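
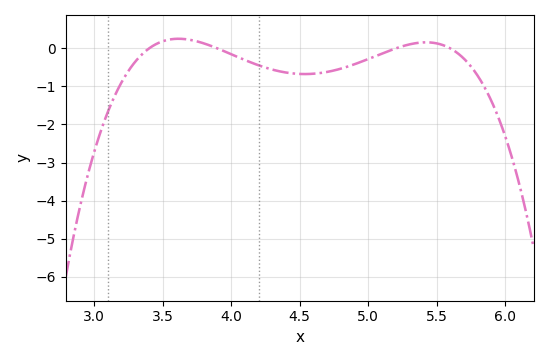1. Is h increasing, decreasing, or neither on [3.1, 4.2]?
neither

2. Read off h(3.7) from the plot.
0.226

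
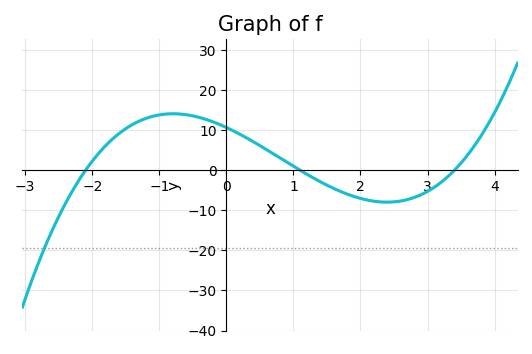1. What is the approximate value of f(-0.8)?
14.1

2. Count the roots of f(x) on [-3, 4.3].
3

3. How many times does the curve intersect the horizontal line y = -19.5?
1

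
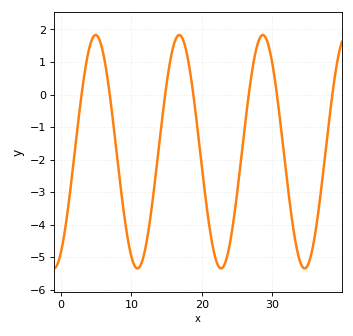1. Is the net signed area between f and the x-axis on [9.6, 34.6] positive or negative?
negative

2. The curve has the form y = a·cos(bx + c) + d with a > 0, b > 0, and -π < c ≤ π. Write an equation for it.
y = 3.59cos(0.53x - 2.6) - 1.76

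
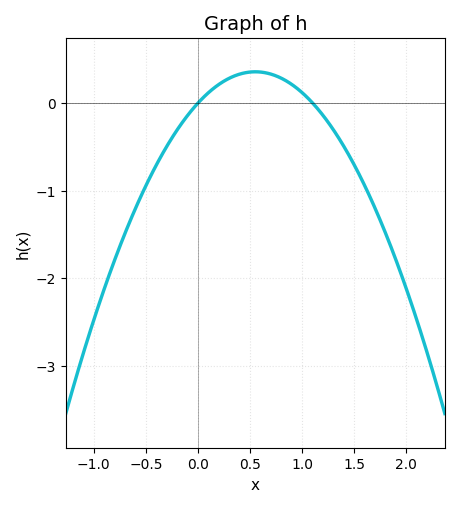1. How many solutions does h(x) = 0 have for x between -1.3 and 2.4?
2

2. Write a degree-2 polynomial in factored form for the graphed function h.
y = -1.18(x - 0)(x - 1.1)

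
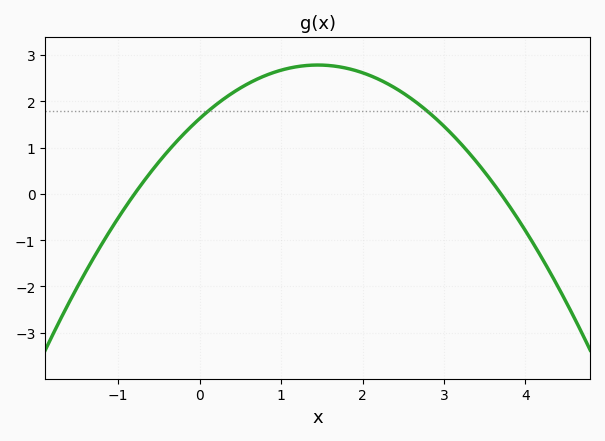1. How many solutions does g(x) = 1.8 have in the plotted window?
2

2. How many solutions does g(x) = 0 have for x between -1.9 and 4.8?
2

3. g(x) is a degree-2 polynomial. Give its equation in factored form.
y = -0.55(x + 0.8)(x - 3.7)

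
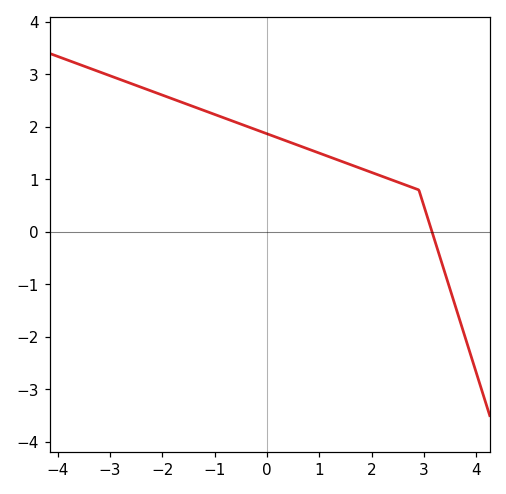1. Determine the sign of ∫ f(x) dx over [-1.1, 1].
positive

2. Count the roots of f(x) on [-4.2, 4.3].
1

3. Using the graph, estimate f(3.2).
-0.2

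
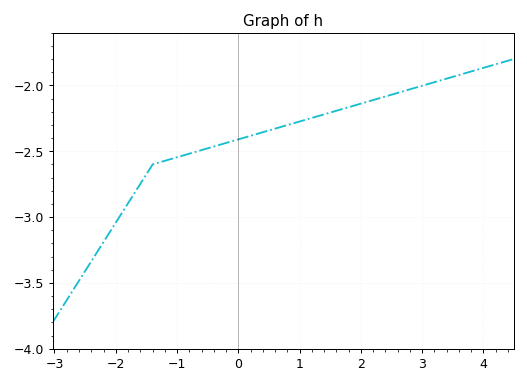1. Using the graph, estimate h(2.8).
-2.03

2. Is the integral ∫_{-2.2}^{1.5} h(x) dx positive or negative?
negative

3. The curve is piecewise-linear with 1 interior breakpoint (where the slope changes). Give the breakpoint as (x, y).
(-1.4, -2.6)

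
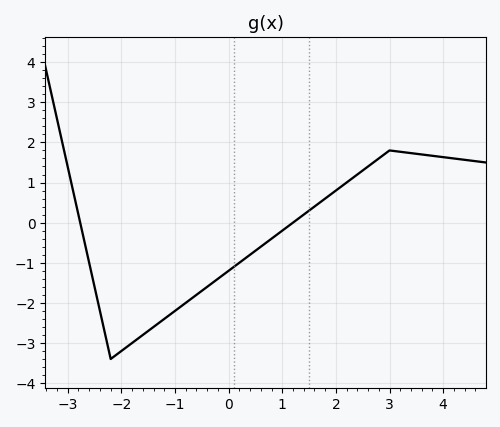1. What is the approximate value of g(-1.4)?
-2.6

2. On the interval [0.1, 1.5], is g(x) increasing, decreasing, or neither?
increasing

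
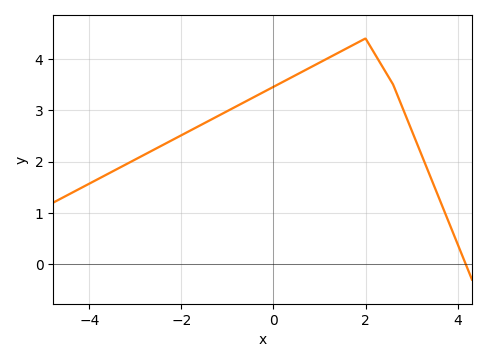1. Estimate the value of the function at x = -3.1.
2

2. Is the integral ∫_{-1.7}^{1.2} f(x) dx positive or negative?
positive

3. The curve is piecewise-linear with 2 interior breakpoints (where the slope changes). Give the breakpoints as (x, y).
(2, 4.4); (2.6, 3.5)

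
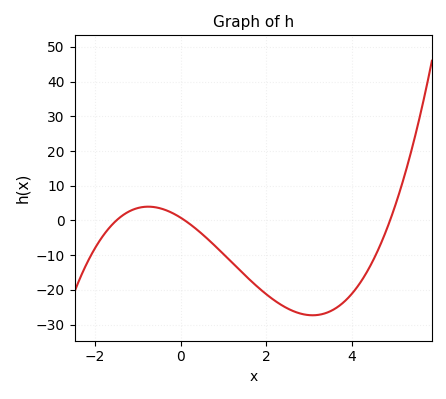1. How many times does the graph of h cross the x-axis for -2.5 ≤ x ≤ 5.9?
3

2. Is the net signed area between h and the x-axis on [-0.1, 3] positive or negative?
negative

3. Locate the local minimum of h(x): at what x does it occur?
3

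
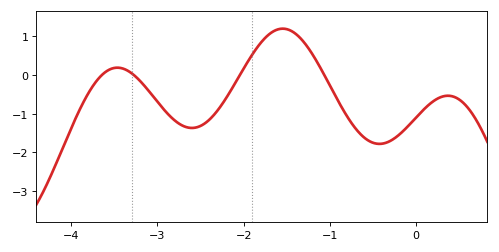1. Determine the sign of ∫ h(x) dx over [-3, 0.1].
negative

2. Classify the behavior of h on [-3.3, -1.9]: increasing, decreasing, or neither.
neither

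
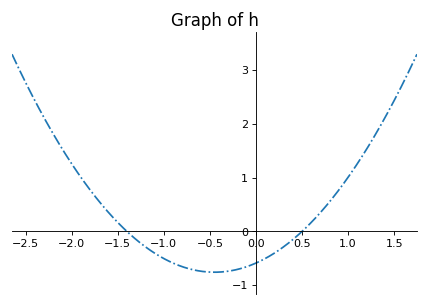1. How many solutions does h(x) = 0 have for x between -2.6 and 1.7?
2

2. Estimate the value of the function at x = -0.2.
-0.7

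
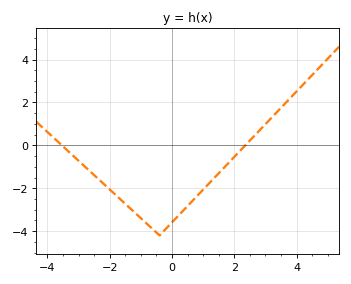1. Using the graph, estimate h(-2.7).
-1.12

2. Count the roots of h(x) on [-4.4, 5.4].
2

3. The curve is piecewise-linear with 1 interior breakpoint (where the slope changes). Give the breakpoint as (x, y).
(-0.4, -4.2)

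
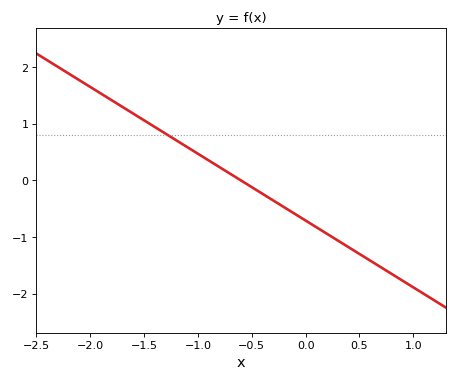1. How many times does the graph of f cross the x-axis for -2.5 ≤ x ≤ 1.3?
1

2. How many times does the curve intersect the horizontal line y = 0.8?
1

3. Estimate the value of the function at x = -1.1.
0.59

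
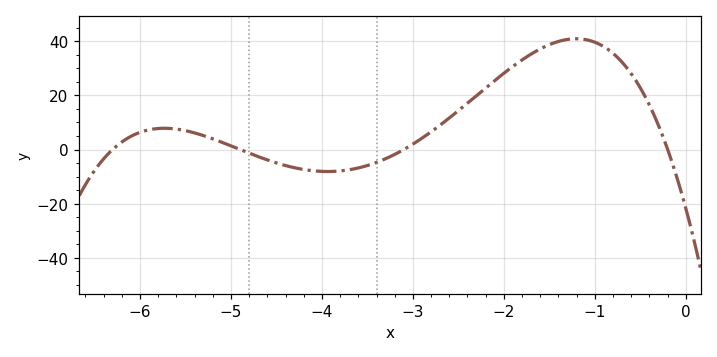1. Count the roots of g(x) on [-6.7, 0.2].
4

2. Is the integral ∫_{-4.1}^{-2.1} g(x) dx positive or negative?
positive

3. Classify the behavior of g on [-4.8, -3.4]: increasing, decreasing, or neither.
neither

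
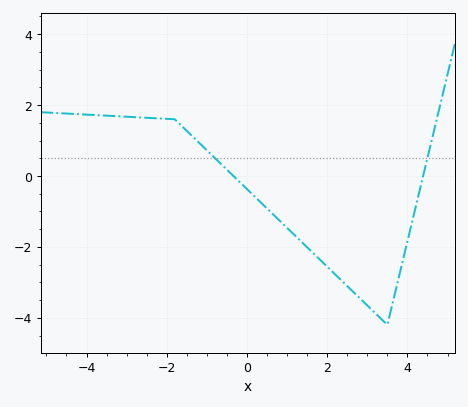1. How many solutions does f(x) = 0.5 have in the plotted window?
2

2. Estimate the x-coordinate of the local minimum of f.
3.4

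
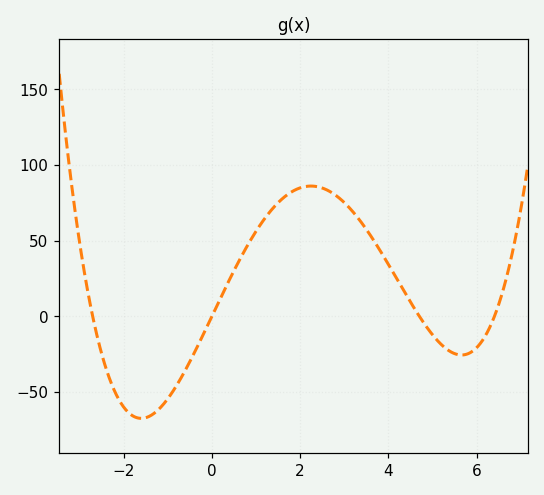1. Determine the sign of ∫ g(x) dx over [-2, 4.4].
positive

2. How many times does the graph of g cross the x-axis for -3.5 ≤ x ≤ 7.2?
4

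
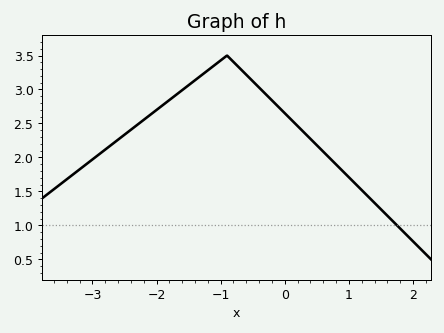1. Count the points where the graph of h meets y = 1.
1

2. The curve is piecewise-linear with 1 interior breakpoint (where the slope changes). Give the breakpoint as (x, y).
(-0.9, 3.5)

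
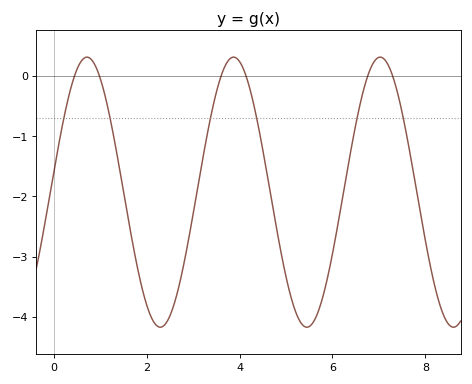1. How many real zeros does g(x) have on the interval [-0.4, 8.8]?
6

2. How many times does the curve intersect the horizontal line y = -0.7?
6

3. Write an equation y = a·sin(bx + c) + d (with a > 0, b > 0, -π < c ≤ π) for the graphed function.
y = 2.24sin(2x + 0.15) - 1.93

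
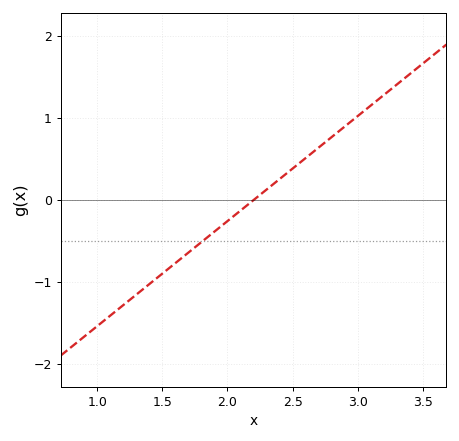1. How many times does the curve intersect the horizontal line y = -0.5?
1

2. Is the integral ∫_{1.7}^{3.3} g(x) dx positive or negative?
positive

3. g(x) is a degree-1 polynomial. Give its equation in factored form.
y = 1.28(x - 2.2)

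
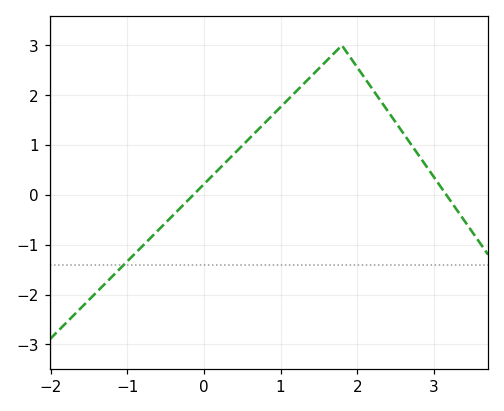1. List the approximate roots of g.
-0.1, 3.2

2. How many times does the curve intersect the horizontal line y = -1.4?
1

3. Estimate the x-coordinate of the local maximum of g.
1.8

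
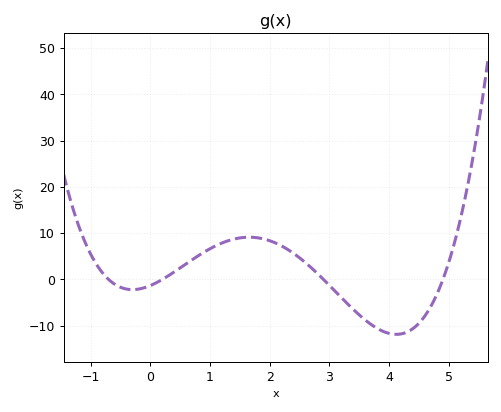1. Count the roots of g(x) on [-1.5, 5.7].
4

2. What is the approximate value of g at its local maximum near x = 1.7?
9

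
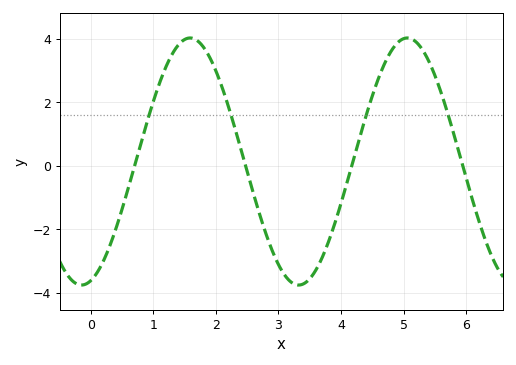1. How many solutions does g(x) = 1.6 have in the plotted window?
4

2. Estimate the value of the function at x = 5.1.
4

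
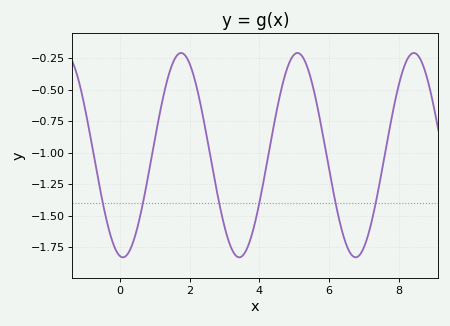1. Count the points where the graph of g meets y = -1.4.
6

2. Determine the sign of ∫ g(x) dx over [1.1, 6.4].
negative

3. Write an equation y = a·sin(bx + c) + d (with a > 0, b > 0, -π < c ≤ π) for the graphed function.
y = 0.81sin(1.88x - 1.73) - 1.02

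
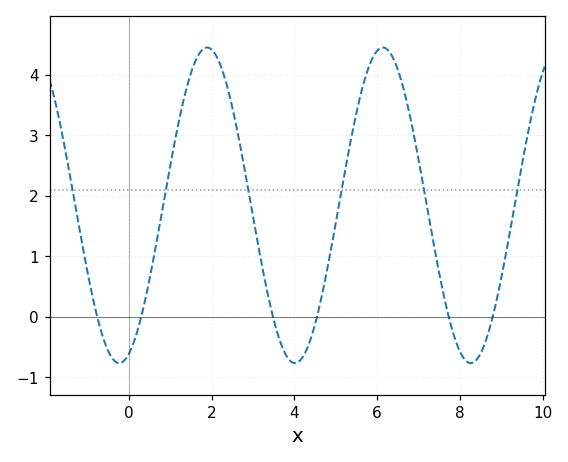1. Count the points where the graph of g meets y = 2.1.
6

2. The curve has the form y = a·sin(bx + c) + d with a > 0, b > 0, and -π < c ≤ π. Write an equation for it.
y = 2.61sin(1.48x - 1.23) + 1.84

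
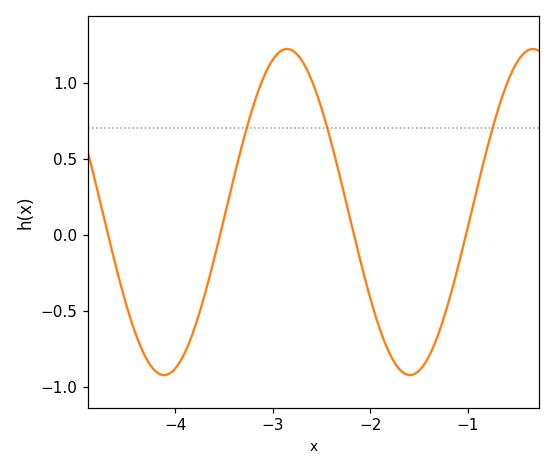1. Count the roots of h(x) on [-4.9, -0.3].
4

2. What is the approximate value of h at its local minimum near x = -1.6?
-0.9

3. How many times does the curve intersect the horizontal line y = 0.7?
3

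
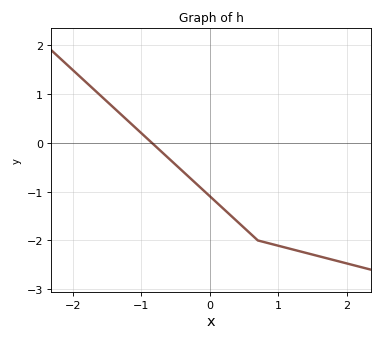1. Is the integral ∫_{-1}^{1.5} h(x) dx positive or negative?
negative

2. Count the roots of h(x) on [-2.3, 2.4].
1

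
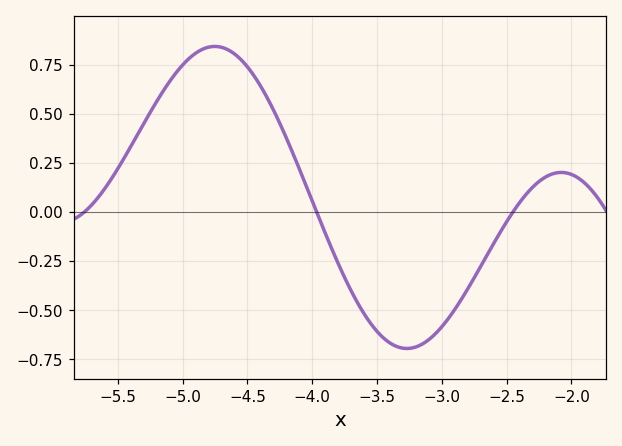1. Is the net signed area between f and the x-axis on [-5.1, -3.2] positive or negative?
positive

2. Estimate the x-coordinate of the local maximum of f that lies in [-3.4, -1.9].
-2.08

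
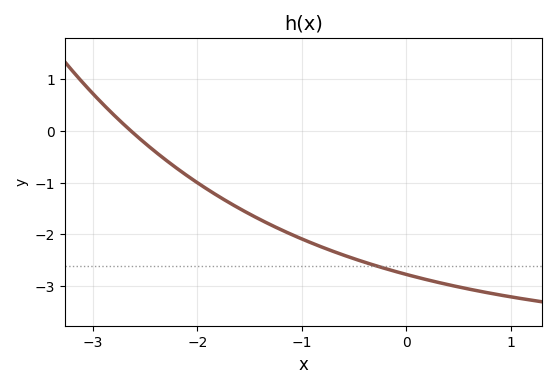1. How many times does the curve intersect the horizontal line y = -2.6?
1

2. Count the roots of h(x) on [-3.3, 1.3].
1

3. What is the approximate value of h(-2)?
-1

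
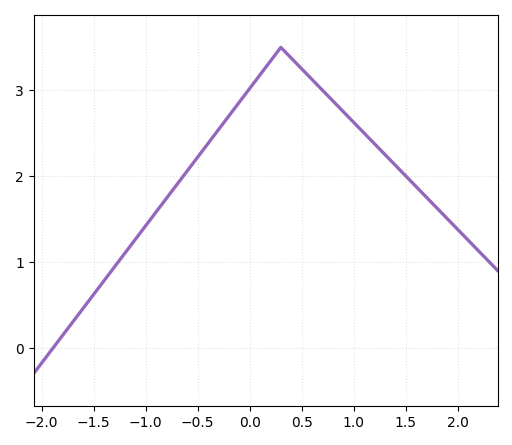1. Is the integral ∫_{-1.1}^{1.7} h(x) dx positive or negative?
positive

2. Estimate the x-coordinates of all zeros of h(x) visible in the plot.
-1.89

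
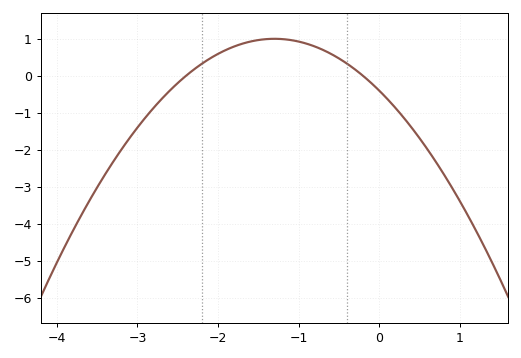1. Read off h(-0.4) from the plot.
0.332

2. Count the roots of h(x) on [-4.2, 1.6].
2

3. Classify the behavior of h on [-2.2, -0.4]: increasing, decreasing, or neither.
neither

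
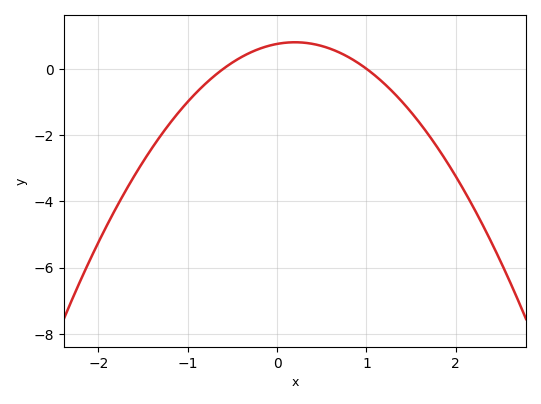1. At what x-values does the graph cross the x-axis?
-0.6, 1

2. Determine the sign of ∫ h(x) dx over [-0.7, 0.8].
positive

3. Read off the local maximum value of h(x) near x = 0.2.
0.8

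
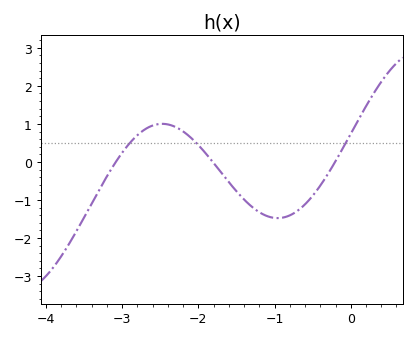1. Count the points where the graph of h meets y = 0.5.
3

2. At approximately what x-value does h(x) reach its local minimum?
-1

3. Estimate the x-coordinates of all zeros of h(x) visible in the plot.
-3.1, -1.8, -0.2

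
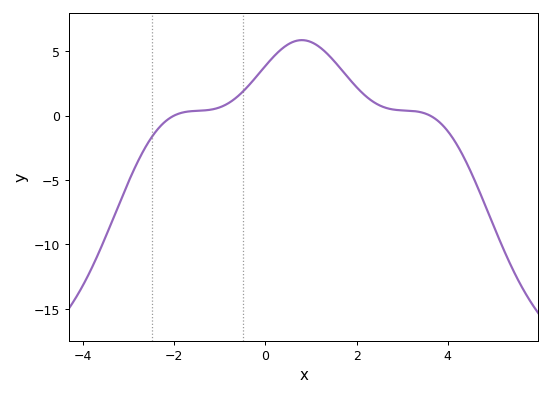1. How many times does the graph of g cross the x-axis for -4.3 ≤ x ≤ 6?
2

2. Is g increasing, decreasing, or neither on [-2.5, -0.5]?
increasing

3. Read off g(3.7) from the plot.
0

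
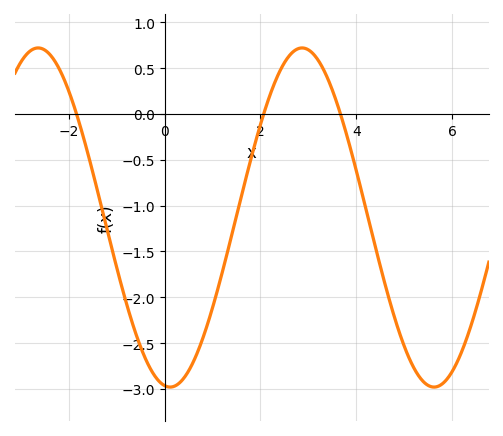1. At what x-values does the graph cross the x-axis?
-1.84, 2.07, 3.67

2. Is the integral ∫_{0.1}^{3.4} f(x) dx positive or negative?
negative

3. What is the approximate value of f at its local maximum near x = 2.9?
0.72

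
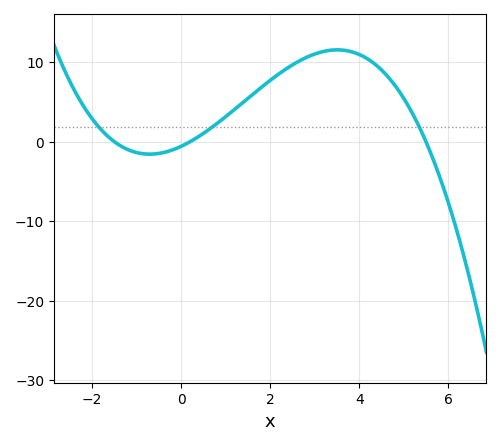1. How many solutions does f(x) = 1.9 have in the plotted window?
3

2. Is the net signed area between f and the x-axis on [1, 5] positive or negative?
positive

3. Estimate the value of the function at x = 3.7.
11.5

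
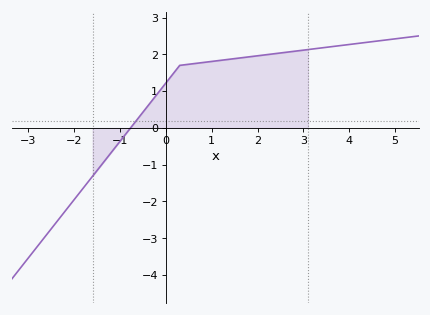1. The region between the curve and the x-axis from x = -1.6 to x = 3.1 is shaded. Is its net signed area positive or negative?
positive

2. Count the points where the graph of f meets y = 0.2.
1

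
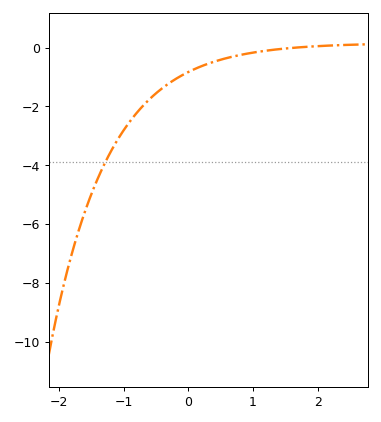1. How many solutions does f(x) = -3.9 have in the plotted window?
1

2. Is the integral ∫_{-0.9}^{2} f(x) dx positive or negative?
negative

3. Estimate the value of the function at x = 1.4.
0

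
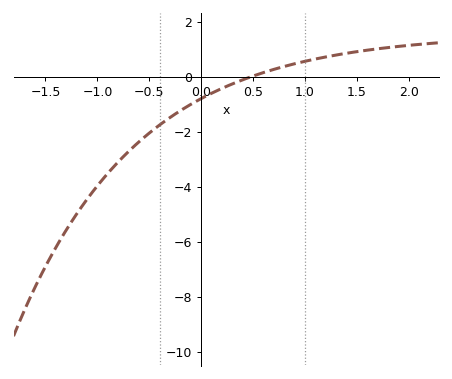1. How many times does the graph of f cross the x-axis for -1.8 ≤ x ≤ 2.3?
1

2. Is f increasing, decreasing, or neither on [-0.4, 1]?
increasing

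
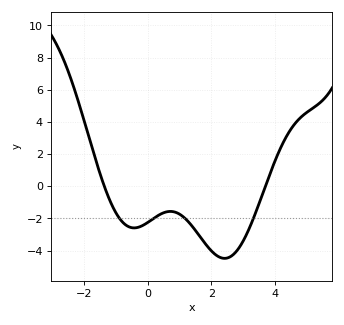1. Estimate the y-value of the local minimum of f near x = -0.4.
-2.59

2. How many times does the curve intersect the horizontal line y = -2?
4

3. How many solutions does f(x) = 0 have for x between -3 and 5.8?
2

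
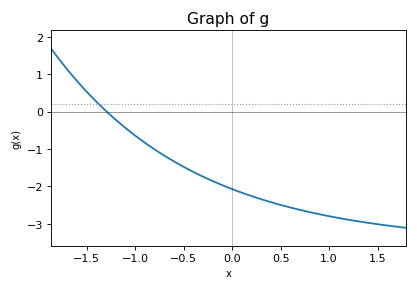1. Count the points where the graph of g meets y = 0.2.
1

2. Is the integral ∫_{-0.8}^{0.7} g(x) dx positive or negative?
negative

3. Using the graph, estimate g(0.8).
-2.7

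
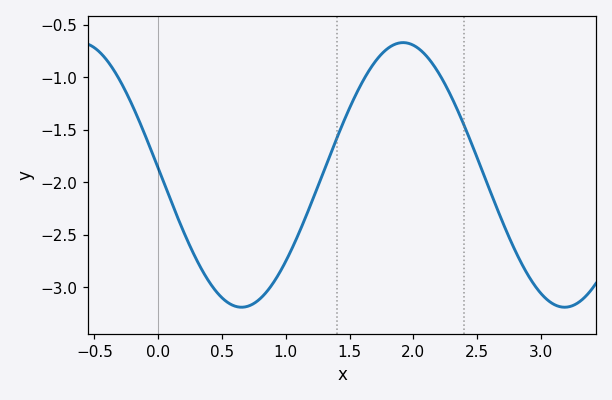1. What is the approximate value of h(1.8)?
-0.725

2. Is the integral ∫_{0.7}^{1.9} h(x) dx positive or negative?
negative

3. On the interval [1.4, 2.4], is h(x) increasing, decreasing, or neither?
neither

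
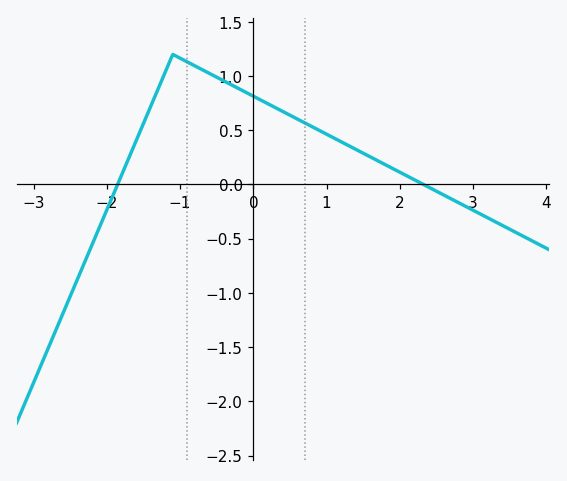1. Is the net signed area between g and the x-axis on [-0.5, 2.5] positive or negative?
positive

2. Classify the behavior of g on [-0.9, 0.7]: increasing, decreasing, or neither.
decreasing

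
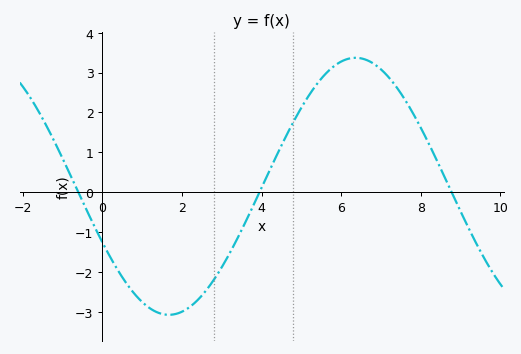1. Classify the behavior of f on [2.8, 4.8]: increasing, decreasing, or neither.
increasing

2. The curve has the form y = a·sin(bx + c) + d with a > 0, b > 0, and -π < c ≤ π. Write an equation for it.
y = 3.22sin(0.67x - 2.69) + 0.15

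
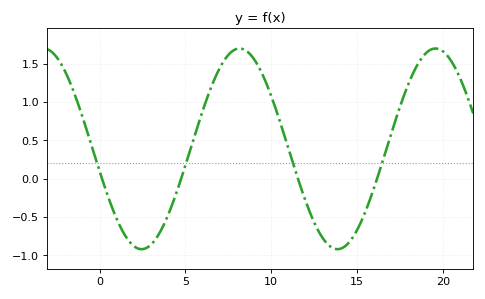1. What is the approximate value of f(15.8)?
-0.25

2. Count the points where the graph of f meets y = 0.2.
4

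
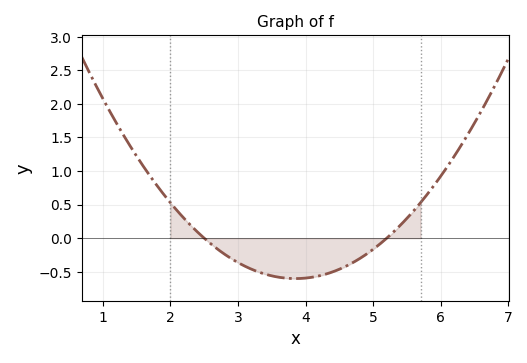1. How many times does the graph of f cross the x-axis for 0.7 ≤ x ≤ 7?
2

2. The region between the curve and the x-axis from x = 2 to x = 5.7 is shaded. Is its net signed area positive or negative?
negative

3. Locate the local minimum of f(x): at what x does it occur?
3.85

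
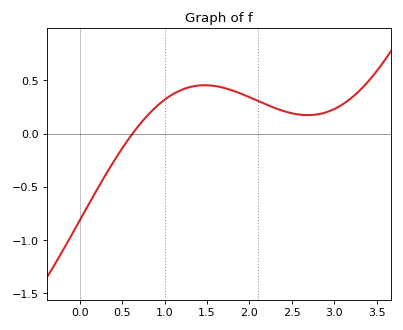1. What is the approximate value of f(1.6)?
0.45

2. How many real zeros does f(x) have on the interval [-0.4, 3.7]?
1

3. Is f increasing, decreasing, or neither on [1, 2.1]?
neither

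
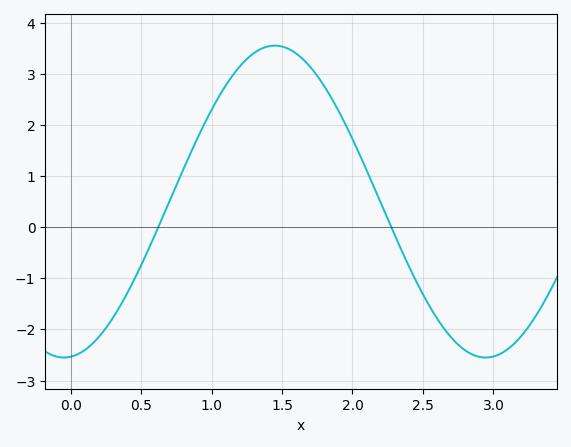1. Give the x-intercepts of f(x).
0.622, 2.28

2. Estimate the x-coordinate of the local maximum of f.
1.45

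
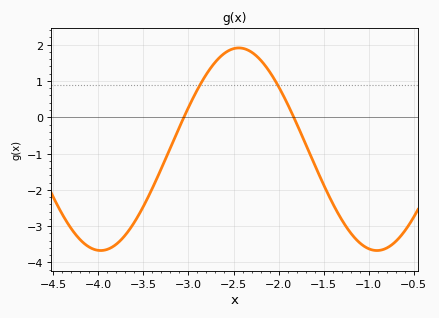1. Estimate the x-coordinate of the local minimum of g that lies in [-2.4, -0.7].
-0.909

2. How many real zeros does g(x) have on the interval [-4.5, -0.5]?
2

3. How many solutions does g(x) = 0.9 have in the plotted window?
2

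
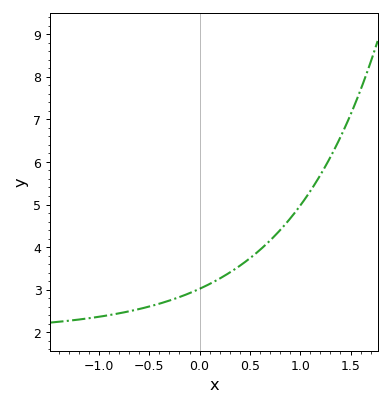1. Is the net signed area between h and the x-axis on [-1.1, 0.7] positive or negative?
positive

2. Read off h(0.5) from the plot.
3.74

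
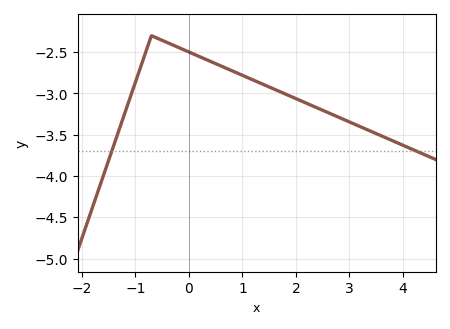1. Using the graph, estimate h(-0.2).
-2.44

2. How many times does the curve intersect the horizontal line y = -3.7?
2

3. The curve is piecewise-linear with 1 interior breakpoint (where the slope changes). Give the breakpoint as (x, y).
(-0.7, -2.3)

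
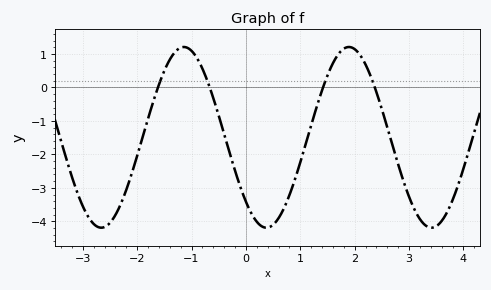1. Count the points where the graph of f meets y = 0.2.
4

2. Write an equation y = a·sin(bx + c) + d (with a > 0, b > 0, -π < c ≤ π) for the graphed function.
y = 2.7sin(2.1x - 2.4) - 1.49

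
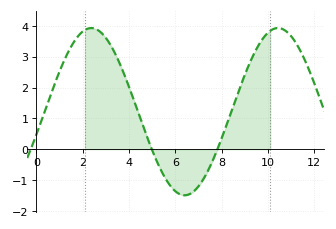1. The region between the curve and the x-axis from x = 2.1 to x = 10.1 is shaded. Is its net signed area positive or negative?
positive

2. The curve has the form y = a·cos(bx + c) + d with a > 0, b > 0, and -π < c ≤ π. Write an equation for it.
y = 2.71cos(0.78x - 1.9) + 1.22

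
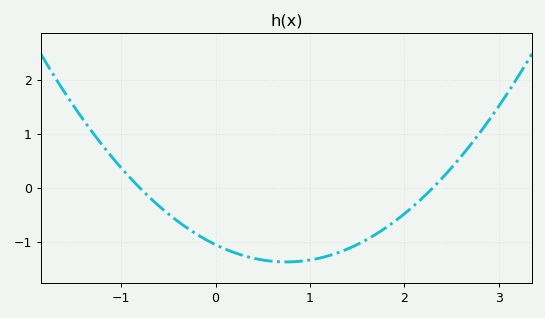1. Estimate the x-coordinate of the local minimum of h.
0.8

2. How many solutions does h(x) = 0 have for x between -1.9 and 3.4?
2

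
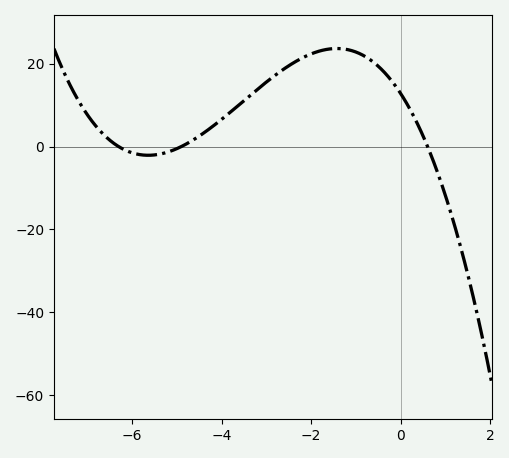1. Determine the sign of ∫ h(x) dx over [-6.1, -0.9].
positive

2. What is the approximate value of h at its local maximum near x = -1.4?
24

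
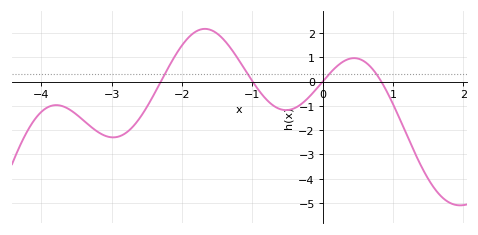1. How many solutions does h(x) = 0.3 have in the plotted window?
4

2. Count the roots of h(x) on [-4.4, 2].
4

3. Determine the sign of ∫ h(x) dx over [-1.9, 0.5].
positive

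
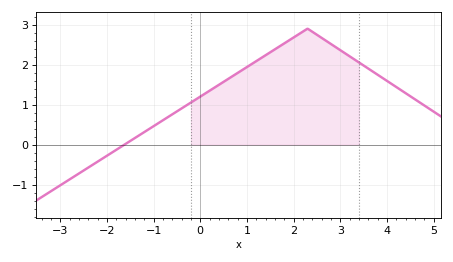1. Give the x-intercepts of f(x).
-1.62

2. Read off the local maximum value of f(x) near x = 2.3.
2.9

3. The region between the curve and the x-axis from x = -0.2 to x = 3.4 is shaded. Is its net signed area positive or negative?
positive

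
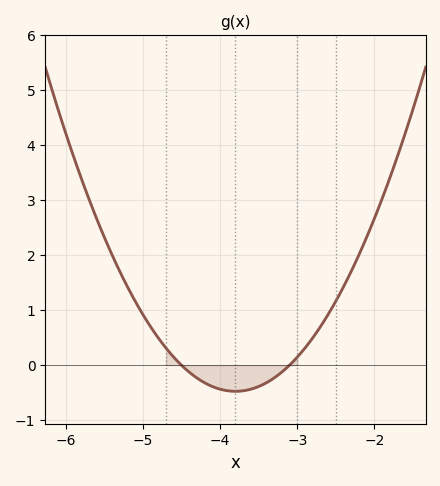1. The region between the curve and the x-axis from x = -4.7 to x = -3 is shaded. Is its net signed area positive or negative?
negative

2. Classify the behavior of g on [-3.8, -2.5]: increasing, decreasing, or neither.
increasing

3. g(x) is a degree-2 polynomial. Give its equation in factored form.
y = 0.97(x + 4.5)(x + 3.1)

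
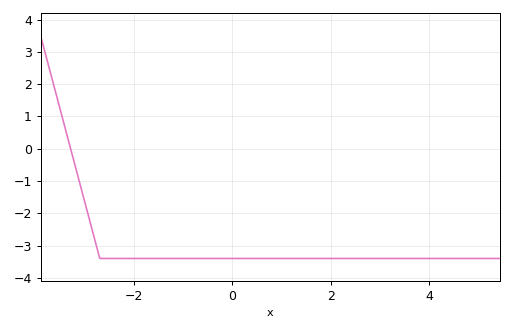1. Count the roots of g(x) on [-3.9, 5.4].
1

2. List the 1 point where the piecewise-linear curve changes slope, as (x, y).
(-2.7, -3.4)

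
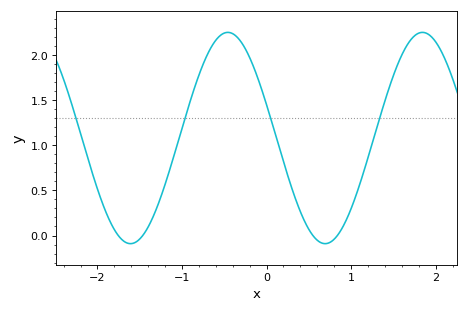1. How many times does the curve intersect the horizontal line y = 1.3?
4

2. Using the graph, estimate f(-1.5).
-0.05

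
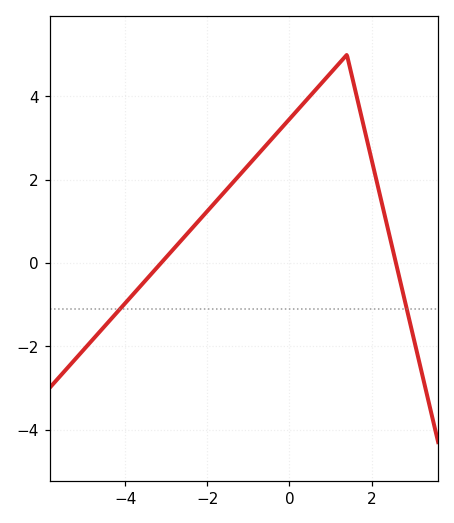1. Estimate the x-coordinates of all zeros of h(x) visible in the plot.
-3.13, 2.6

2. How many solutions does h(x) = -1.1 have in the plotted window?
2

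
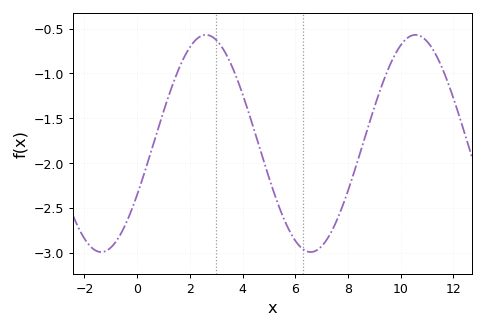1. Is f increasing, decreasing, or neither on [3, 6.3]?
decreasing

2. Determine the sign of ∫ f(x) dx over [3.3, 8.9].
negative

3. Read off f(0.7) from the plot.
-1.71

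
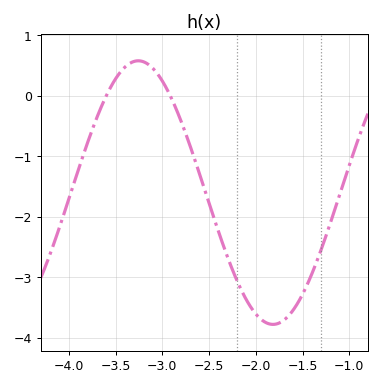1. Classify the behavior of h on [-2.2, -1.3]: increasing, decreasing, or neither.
neither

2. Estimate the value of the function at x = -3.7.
-0.4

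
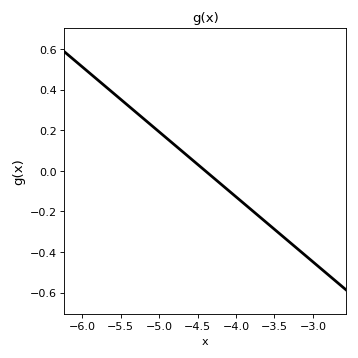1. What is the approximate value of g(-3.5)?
-0.288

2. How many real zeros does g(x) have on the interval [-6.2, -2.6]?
1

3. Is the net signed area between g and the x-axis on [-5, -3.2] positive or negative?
negative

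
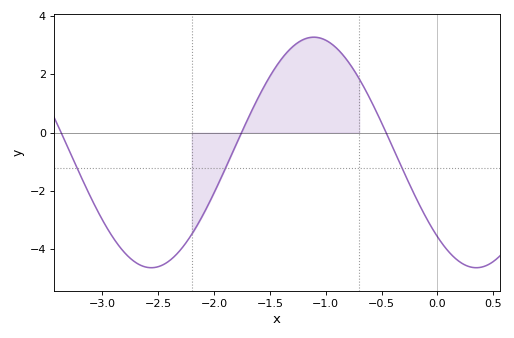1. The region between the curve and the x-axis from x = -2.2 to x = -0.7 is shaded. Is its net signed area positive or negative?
positive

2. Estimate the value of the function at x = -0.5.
0.332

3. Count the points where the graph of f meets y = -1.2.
3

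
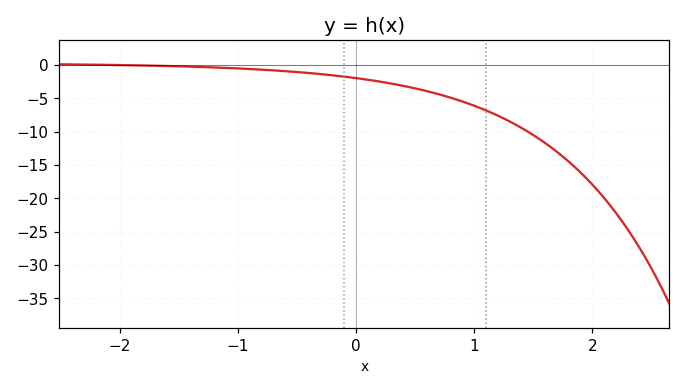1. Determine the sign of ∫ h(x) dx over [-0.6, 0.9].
negative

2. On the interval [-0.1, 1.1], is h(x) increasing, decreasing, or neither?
decreasing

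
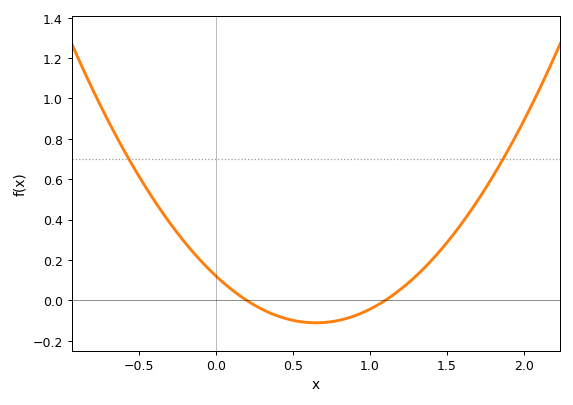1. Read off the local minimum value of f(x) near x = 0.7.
-0.111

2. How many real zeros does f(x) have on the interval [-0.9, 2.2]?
2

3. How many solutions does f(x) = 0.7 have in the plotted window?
2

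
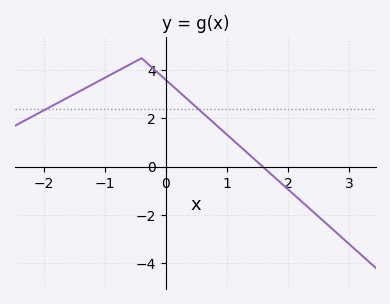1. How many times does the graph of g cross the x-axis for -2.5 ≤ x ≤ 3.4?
1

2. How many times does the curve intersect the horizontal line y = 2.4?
2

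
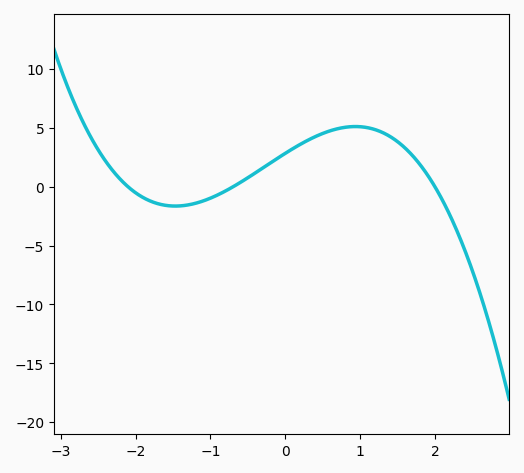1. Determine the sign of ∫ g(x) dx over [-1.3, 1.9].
positive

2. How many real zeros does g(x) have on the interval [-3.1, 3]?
3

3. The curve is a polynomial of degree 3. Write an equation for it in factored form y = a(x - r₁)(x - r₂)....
y = -0.97(x + 2.1)(x + 0.7)(x - 2)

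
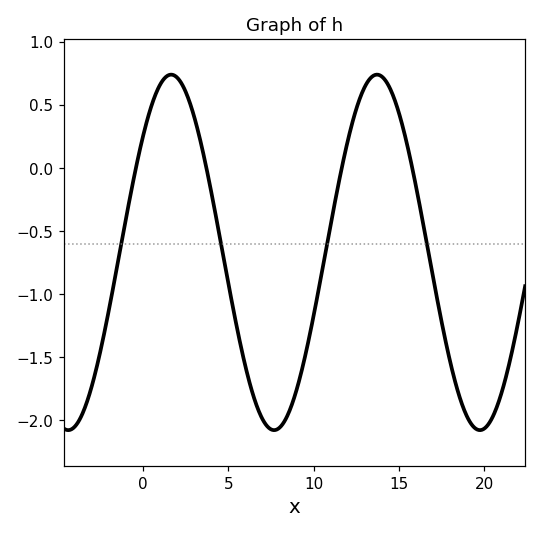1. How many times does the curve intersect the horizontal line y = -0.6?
4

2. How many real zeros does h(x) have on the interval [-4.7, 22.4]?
4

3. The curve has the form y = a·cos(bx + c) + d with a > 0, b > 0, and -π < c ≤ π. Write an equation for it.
y = 1.41cos(0.52x - 0.85) - 0.67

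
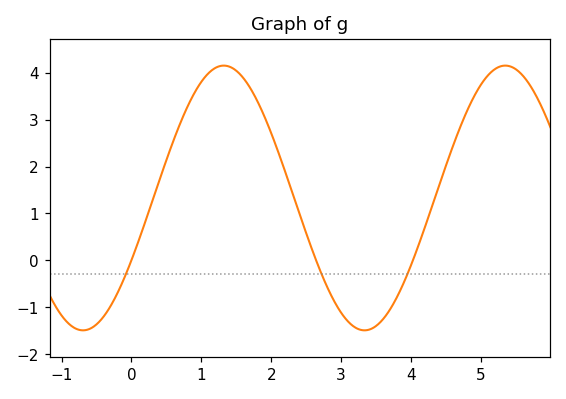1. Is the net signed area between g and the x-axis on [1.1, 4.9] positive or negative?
positive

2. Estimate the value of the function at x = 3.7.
-1.04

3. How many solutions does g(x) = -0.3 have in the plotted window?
3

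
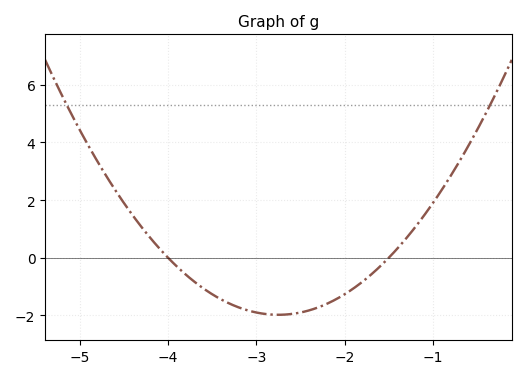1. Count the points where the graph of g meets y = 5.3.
2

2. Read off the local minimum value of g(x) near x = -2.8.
-1.98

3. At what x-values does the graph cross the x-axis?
-4, -1.5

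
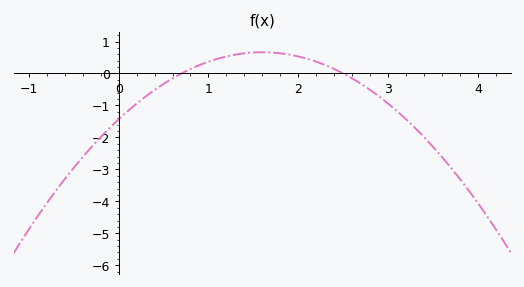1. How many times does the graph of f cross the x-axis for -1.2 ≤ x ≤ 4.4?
2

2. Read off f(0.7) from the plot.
0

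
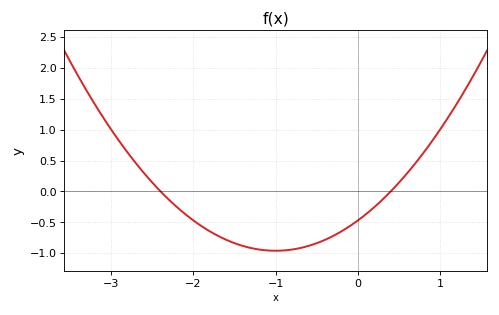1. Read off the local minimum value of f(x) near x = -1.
-0.95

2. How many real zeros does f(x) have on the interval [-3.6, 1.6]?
2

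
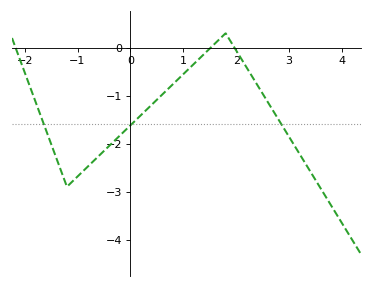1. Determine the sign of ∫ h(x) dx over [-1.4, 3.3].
negative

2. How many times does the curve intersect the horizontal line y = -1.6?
3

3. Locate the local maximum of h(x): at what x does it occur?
1.8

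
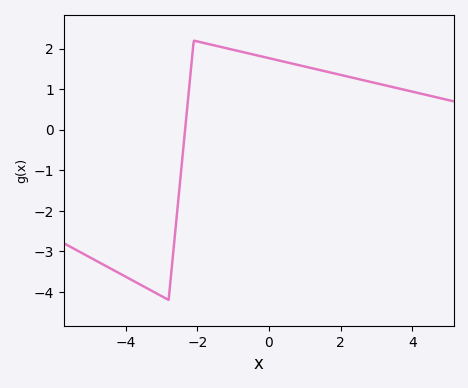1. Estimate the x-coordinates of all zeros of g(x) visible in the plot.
-2.34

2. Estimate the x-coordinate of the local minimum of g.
-2.8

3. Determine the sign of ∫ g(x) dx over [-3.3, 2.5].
positive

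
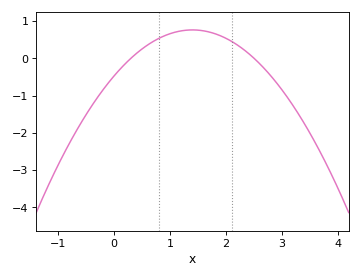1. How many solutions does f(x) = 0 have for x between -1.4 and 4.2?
2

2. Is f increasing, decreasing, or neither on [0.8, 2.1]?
neither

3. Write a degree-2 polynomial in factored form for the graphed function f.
y = -0.63(x - 0.3)(x - 2.5)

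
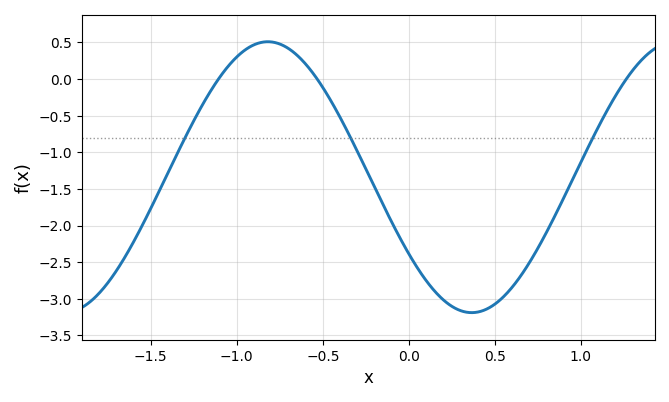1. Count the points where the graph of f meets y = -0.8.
3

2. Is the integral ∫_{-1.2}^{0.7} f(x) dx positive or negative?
negative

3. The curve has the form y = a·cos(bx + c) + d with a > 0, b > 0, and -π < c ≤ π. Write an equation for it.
y = 1.85cos(2.65x + 2.17) - 1.34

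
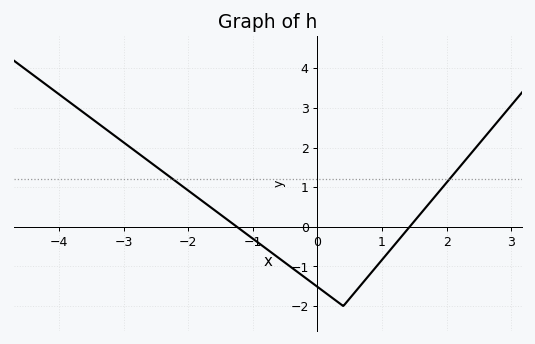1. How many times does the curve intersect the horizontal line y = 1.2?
2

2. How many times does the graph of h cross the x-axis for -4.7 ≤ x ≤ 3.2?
2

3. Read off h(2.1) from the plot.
1.31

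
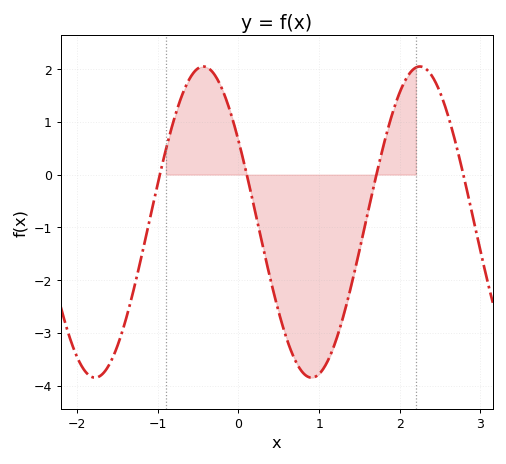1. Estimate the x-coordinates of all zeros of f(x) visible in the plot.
-0.975, 0.103, 1.71, 2.79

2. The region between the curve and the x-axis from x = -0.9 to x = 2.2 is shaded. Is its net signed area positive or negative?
negative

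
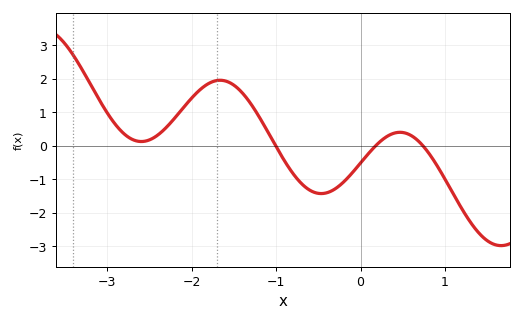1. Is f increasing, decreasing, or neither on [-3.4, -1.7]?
neither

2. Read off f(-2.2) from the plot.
0.832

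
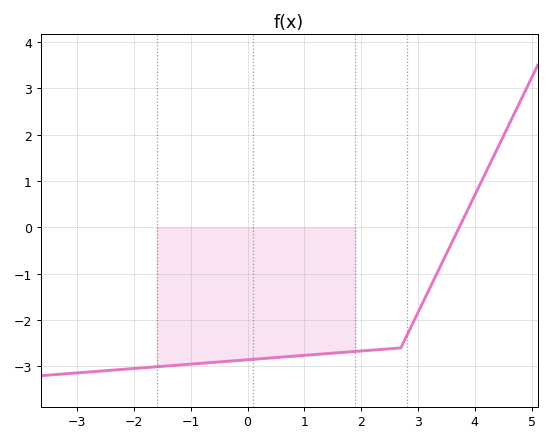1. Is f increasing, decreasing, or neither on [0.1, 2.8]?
increasing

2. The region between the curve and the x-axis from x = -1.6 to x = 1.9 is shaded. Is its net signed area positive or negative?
negative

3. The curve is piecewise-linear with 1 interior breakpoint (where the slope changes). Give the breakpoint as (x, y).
(2.7, -2.6)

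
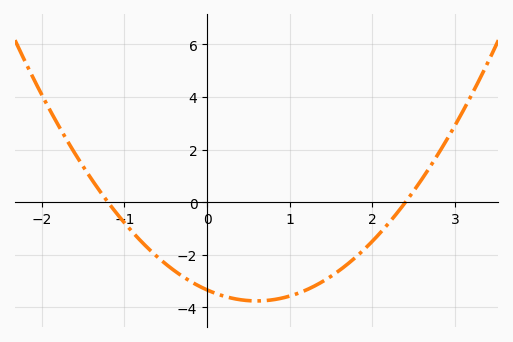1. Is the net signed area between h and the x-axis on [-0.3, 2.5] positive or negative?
negative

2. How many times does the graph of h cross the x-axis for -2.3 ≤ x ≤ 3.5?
2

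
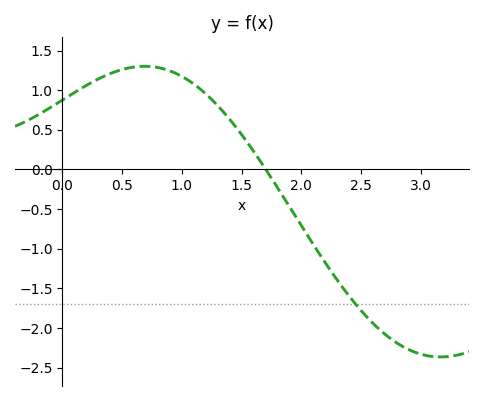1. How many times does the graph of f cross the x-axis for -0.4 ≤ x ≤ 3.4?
1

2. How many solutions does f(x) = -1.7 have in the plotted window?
1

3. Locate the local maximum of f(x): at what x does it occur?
0.687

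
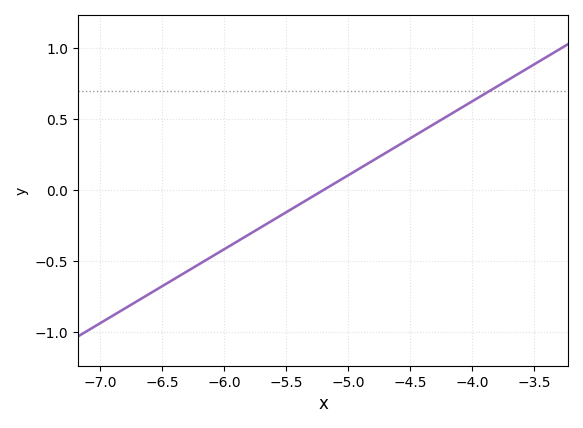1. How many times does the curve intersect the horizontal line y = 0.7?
1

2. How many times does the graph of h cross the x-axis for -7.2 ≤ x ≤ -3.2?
1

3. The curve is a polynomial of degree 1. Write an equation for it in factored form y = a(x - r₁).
y = 0.52(x + 5.2)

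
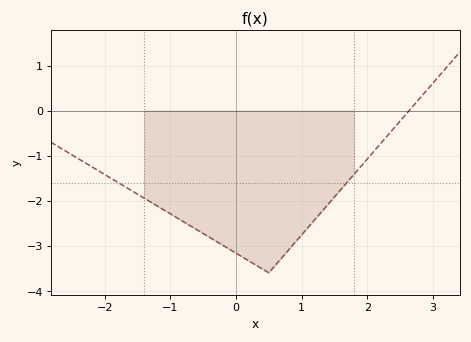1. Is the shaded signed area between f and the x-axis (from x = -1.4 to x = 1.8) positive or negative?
negative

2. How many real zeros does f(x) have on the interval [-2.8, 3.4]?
1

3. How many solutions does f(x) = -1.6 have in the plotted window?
2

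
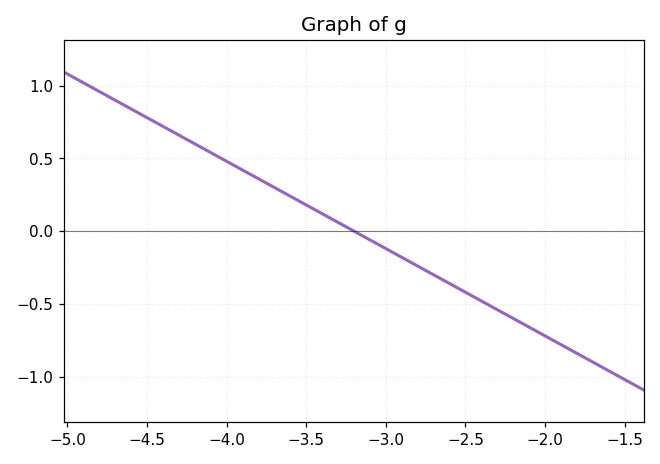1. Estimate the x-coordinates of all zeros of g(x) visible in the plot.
-3.2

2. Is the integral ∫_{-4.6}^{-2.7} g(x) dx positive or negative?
positive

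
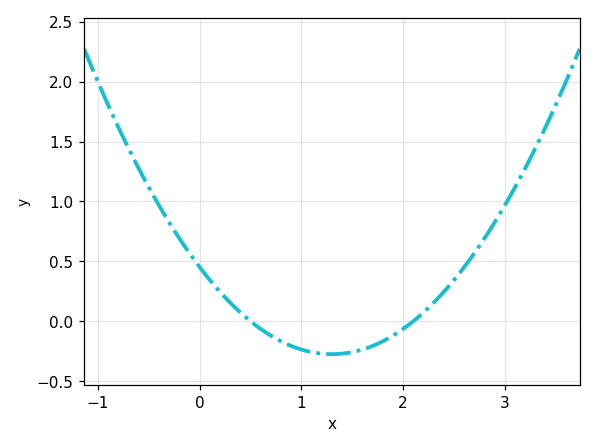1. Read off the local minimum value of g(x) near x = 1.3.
-0.3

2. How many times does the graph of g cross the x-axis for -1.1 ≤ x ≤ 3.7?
2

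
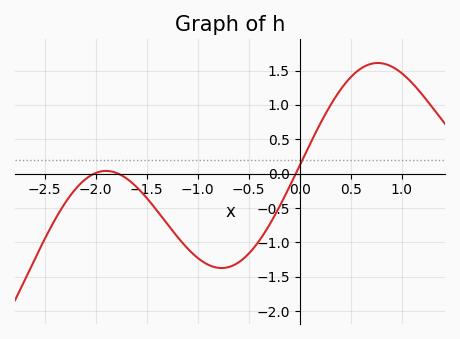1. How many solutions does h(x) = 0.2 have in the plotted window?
1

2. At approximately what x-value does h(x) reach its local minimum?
-0.8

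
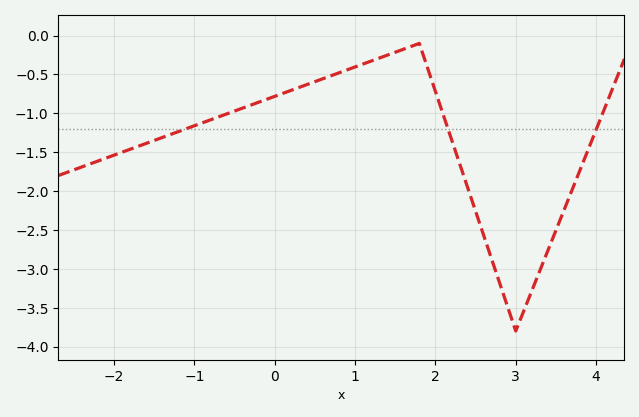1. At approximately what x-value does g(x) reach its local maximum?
1.8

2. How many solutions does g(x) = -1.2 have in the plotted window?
3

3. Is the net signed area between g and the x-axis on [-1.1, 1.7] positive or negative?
negative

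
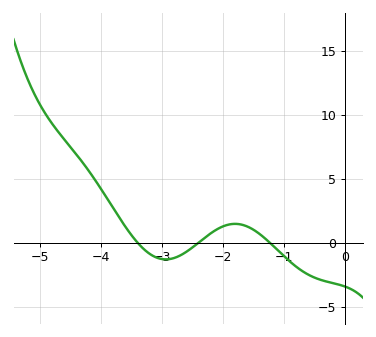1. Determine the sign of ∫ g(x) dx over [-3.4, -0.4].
negative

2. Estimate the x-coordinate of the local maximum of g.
-1.8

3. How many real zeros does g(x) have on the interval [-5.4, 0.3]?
3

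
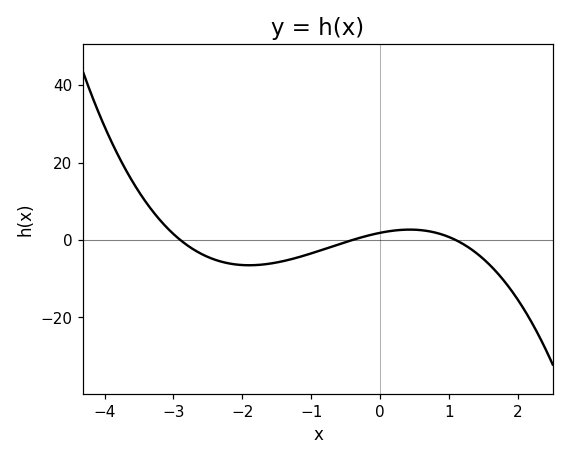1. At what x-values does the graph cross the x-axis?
-2.9, -0.4, 1.1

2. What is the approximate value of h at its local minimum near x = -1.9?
-6.52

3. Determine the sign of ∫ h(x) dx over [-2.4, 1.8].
negative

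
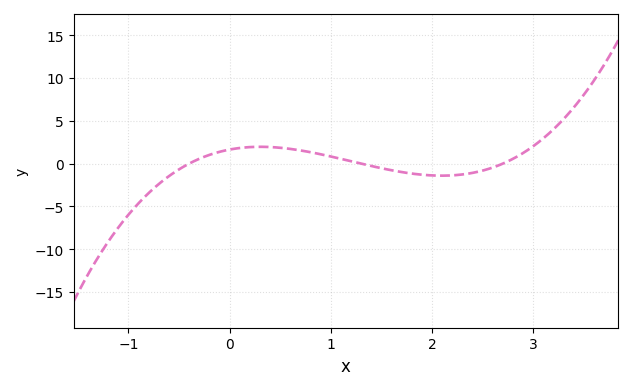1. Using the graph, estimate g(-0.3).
0.5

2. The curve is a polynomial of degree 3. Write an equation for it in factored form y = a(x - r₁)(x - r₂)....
y = 1.17(x + 0.4)(x - 1.3)(x - 2.7)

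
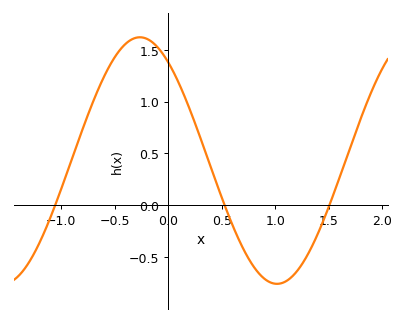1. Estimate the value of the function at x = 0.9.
-0.712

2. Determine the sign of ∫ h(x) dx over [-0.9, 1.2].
positive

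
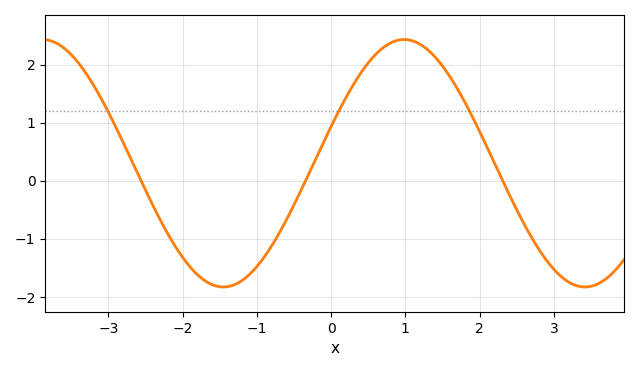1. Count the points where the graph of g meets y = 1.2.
3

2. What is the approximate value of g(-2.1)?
-1.13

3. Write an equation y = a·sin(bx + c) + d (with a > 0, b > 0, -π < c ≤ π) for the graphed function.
y = 2.13sin(1.29x + 0.302) + 0.3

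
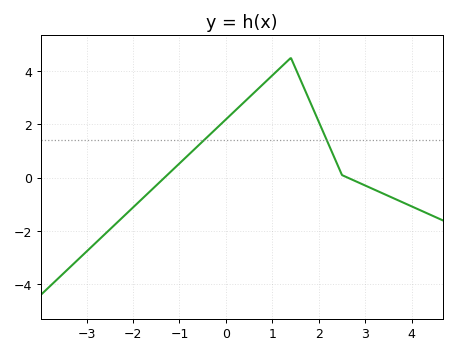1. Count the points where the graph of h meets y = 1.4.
2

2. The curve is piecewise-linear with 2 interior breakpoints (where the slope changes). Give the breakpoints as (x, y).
(1.4, 4.5); (2.5, 0.1)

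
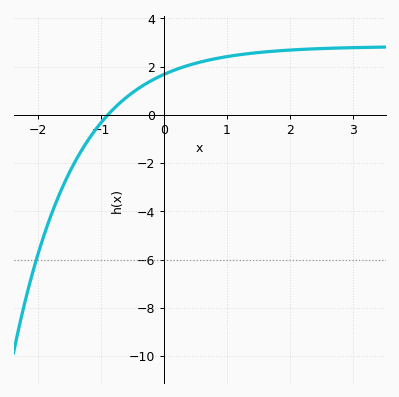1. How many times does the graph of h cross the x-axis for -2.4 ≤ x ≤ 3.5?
1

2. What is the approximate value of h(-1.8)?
-4.24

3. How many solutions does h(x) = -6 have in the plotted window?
1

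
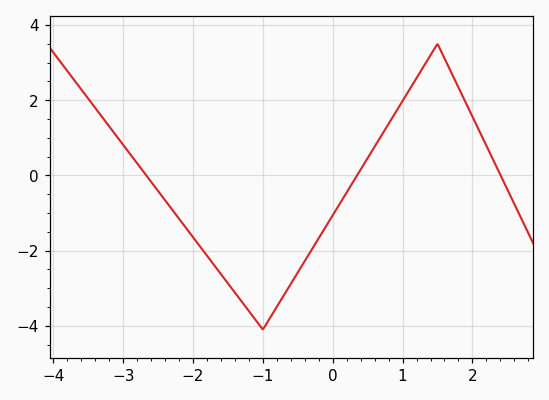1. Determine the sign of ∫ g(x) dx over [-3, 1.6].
negative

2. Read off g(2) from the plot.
1.56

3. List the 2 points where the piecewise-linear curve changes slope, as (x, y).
(-1, -4.1); (1.5, 3.5)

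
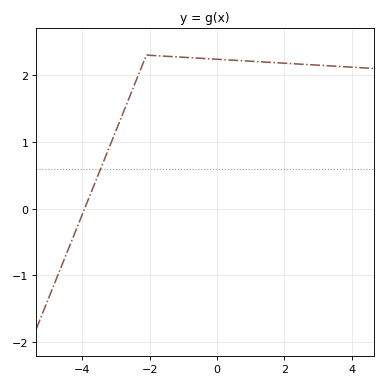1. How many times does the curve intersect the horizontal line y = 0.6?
1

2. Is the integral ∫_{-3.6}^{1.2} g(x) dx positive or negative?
positive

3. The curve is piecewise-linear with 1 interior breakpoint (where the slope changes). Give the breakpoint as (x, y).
(-2.1, 2.3)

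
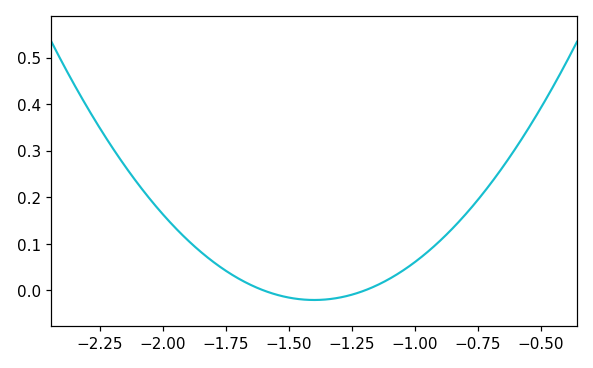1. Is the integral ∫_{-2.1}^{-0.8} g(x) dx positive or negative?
positive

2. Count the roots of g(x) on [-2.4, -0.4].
2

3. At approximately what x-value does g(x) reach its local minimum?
-1.4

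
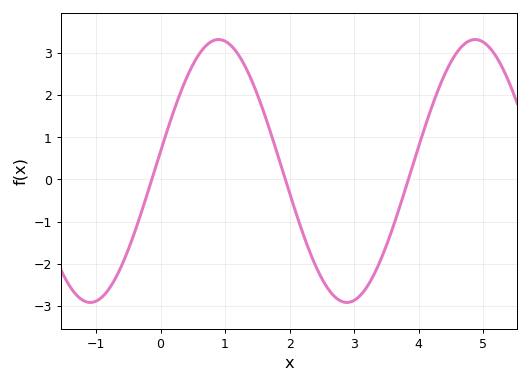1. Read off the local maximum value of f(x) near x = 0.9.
3.3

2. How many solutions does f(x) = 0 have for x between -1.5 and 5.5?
3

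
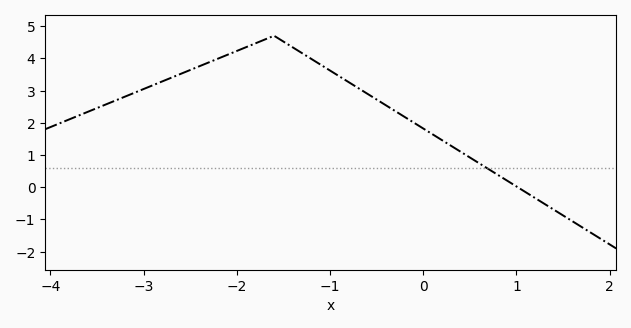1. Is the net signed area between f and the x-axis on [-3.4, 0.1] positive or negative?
positive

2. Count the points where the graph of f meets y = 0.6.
1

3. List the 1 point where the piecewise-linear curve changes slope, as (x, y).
(-1.6, 4.7)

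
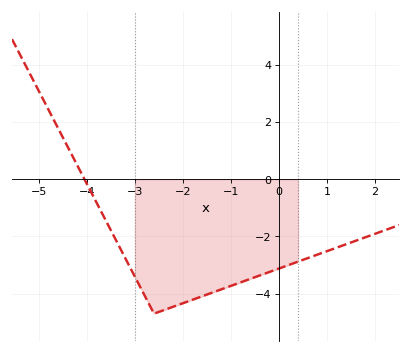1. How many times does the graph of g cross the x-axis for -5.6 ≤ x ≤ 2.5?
1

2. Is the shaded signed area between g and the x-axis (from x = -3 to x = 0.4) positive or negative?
negative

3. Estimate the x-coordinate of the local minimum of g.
-2.6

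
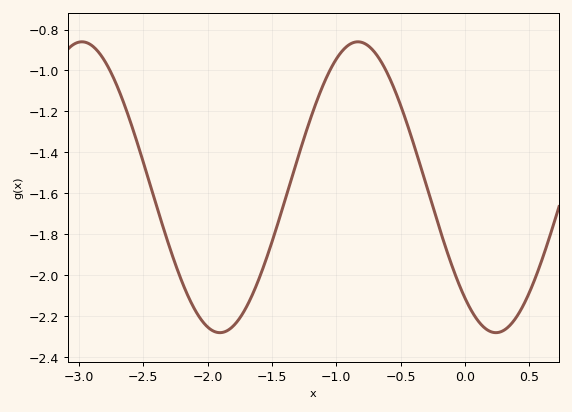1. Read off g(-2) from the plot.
-2.25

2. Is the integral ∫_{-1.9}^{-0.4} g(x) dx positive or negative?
negative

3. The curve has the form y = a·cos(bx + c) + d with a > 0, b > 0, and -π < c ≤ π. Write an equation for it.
y = 0.71cos(2.93x + 2.44) - 1.57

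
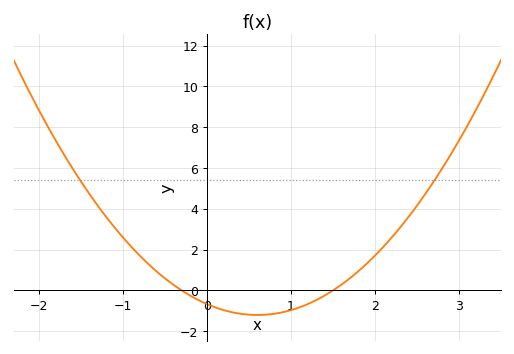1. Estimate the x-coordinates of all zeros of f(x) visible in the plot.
-0.3, 1.5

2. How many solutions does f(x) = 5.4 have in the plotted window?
2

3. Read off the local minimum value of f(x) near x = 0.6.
-1.2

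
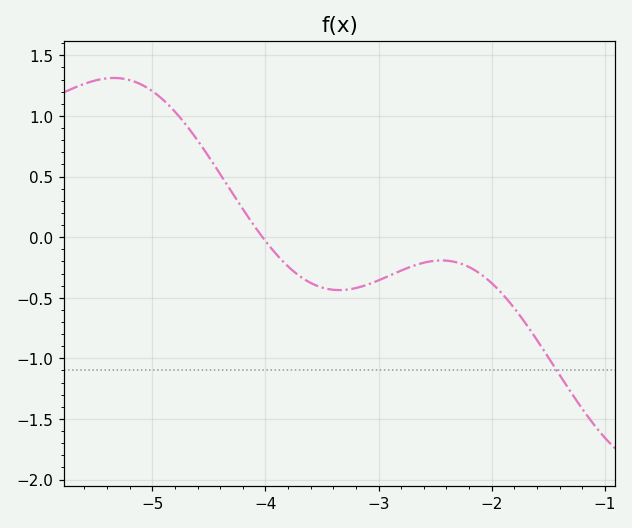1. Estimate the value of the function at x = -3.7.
-0.319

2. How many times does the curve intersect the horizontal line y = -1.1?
1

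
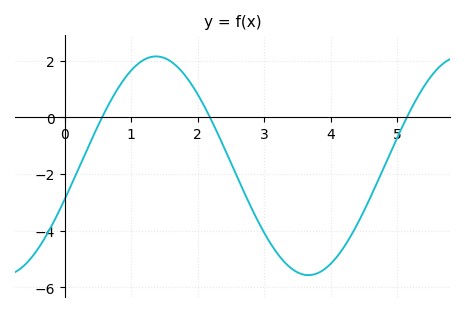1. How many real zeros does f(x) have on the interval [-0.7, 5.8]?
3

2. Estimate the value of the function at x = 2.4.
-1.08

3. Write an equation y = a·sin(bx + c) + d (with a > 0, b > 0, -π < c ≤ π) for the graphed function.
y = 3.86sin(1.37x - 0.31) - 1.71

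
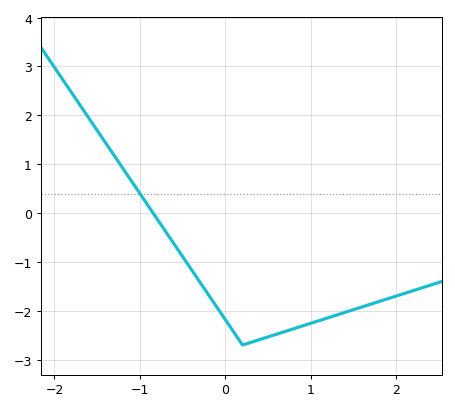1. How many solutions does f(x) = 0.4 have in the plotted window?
1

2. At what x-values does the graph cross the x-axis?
-0.8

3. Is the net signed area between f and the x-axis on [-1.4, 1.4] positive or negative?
negative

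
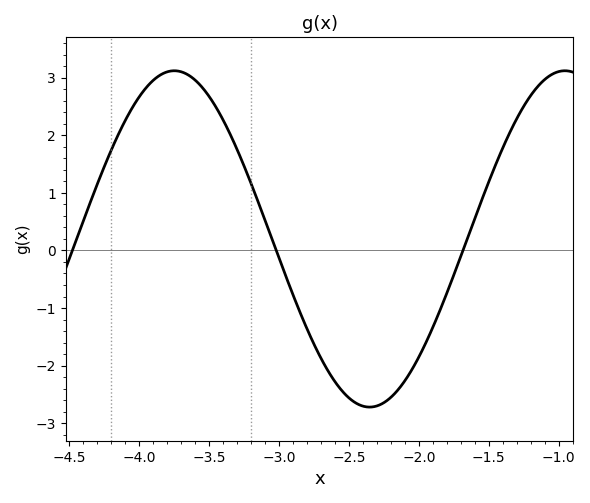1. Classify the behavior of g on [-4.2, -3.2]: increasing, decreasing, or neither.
neither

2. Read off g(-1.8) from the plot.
-0.742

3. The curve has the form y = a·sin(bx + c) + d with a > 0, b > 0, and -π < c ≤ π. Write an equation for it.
y = 2.92sin(2.25x - 2.56) + 0.2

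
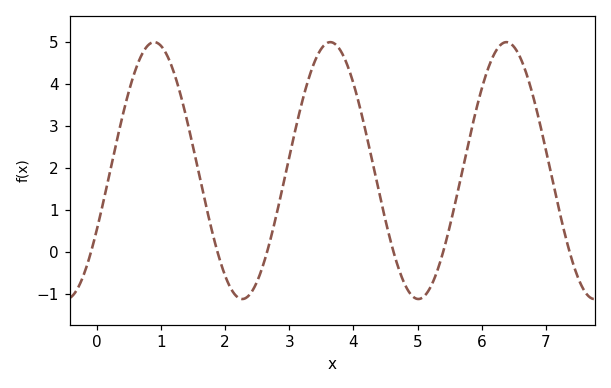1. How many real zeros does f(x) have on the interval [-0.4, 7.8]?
6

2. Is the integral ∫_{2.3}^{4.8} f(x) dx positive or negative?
positive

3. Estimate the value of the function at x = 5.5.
0.6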